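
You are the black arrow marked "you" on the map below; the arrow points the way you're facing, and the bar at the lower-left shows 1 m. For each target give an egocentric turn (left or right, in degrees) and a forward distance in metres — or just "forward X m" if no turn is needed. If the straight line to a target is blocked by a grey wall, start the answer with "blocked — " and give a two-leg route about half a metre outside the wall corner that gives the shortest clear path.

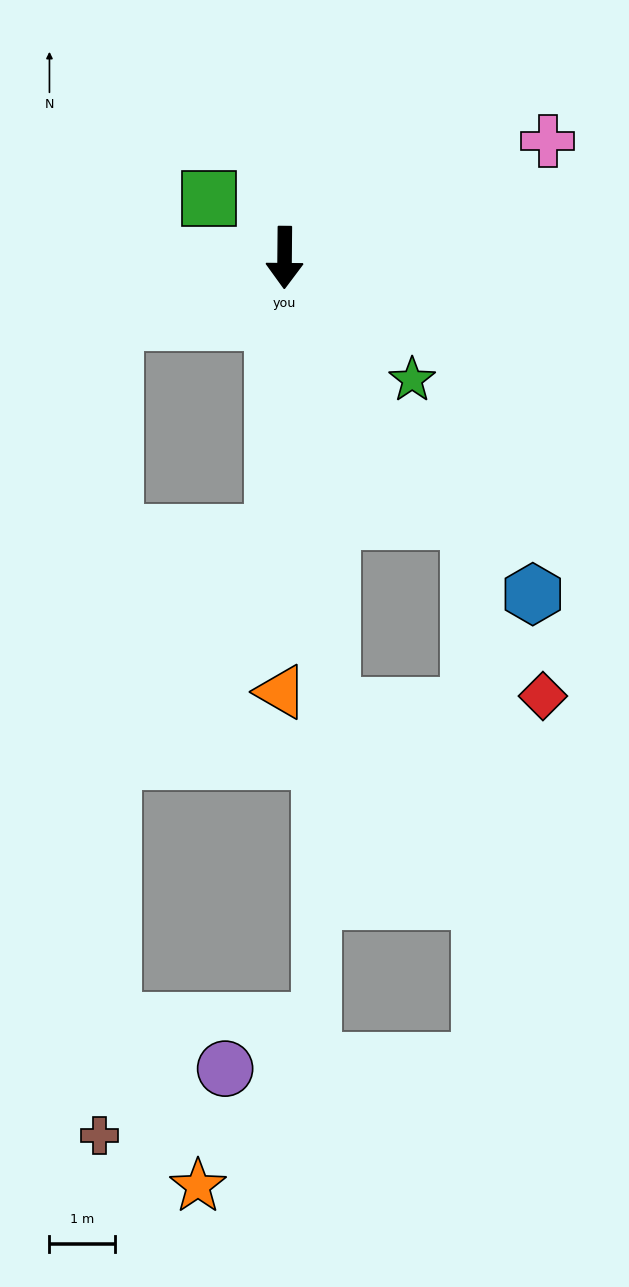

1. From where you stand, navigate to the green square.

turn right 127°, forward 1.5 m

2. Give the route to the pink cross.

turn left 114°, forward 4.4 m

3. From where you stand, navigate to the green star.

turn left 47°, forward 2.7 m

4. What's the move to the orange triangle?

forward 6.6 m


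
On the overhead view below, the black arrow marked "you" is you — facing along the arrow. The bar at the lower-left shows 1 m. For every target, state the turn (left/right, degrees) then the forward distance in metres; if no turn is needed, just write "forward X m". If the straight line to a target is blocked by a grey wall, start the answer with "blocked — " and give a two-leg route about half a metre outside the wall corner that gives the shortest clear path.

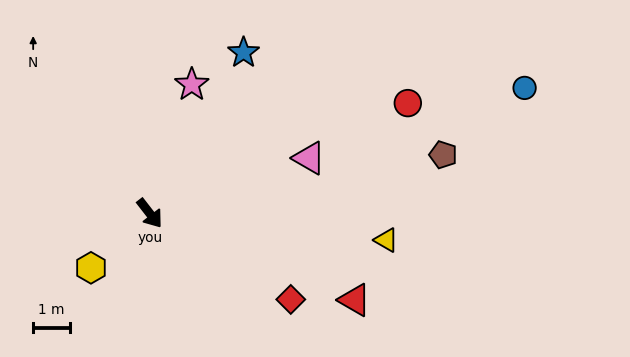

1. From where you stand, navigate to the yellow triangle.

turn left 46°, forward 6.4 m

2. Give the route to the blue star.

turn left 112°, forward 5.0 m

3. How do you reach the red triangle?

turn left 29°, forward 6.0 m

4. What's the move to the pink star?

turn left 124°, forward 3.7 m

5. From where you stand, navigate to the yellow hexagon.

turn right 85°, forward 2.2 m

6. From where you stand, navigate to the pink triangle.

turn left 71°, forward 4.5 m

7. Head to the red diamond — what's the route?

turn left 21°, forward 4.5 m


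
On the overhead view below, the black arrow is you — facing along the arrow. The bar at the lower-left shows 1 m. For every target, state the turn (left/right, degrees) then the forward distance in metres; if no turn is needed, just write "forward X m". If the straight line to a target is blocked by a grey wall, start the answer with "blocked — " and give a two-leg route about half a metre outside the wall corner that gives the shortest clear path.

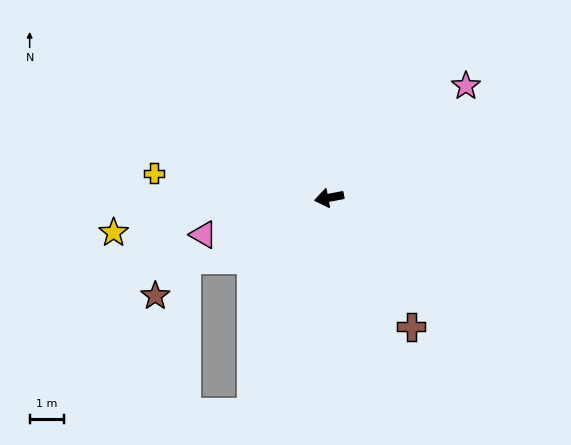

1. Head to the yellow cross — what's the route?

turn right 19°, forward 5.1 m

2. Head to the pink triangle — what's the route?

turn left 6°, forward 3.8 m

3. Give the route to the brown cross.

turn left 112°, forward 4.4 m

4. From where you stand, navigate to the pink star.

turn right 151°, forward 5.1 m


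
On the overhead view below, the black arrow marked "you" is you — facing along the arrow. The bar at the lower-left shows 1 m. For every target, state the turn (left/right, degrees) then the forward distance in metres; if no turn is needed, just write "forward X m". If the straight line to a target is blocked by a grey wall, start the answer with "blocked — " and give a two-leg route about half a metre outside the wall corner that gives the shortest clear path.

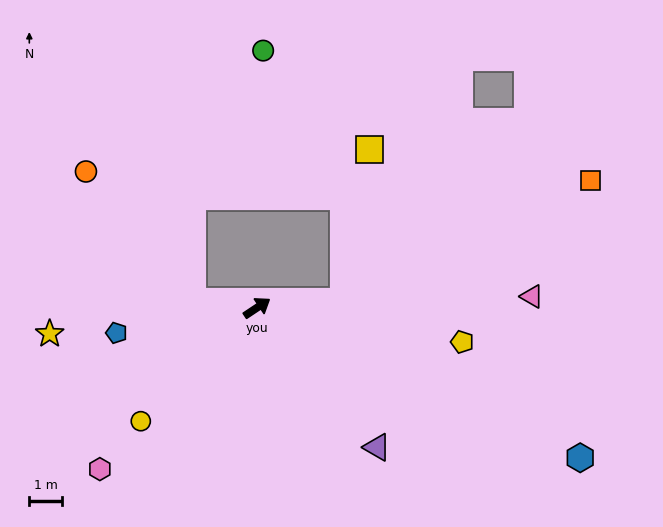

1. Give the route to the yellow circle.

turn right 169°, forward 5.0 m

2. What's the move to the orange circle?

blocked — turn left 141°, forward 2.0 m, then turn right 45°, forward 5.2 m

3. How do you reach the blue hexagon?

turn right 59°, forward 11.0 m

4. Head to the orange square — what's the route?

blocked — turn right 29°, forward 2.7 m, then turn left 21°, forward 8.5 m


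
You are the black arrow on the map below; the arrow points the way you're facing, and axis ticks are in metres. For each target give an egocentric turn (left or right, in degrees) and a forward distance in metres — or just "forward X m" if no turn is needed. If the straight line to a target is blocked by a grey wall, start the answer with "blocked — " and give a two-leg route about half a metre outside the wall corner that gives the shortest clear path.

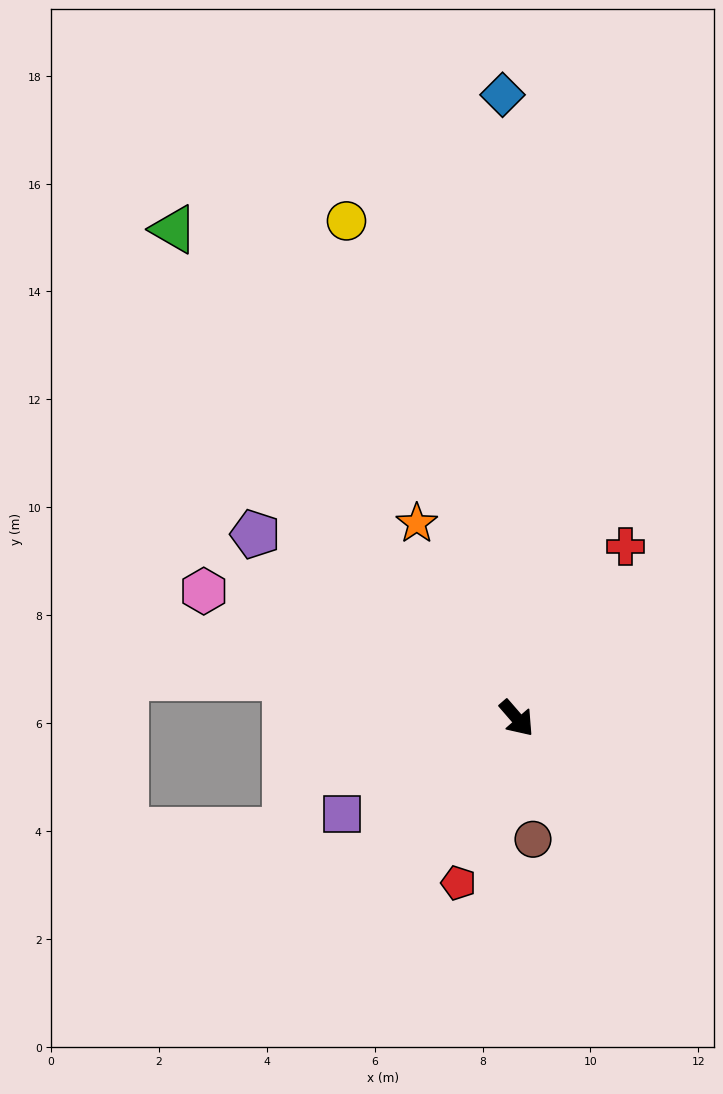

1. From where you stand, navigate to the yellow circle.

turn left 158°, forward 9.7 m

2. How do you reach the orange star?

turn left 166°, forward 4.1 m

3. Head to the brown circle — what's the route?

turn right 33°, forward 2.3 m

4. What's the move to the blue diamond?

turn left 140°, forward 11.6 m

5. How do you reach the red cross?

turn left 107°, forward 3.8 m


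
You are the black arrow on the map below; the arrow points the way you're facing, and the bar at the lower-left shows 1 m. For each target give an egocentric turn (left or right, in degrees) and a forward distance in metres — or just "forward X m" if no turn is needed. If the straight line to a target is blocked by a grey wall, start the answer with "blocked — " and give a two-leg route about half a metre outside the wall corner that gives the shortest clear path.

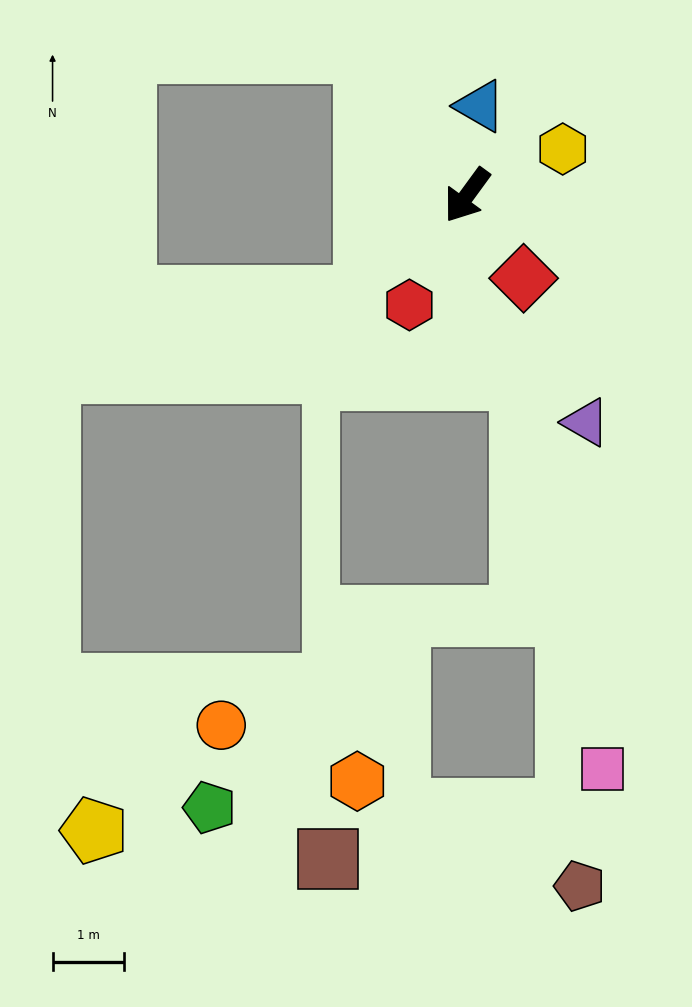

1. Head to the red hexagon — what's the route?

turn left 8°, forward 1.7 m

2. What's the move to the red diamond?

turn left 70°, forward 1.4 m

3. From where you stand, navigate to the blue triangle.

turn right 152°, forward 1.3 m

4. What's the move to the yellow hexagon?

turn left 152°, forward 1.5 m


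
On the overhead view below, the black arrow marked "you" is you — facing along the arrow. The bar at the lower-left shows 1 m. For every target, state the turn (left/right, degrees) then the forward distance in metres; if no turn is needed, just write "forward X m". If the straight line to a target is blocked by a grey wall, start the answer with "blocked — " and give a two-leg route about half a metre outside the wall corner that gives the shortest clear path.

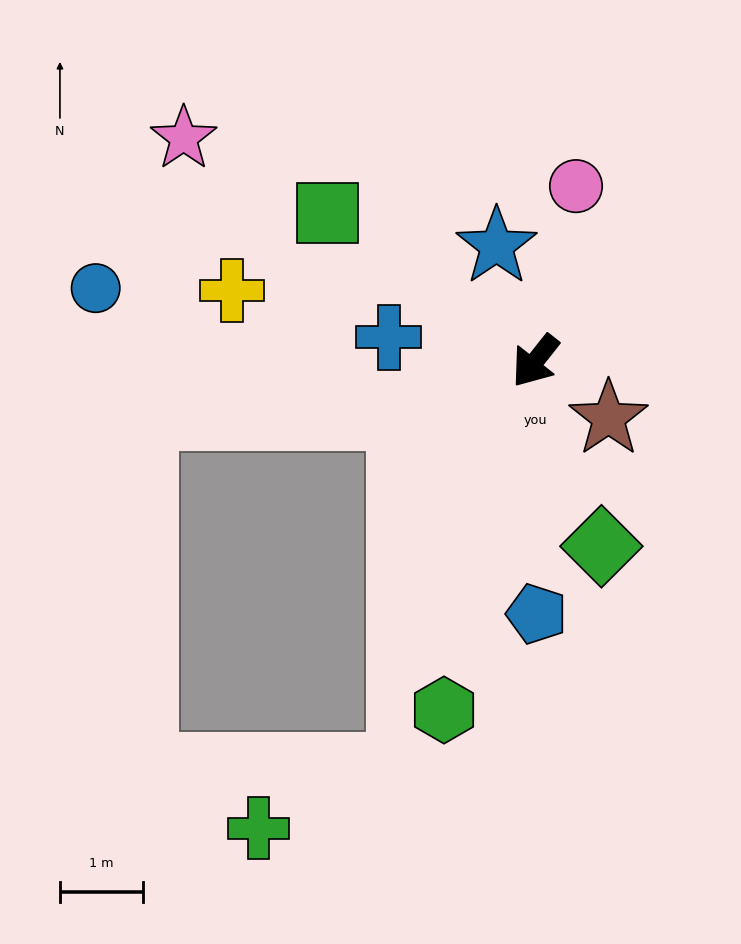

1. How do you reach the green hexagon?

turn left 24°, forward 4.3 m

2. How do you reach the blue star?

turn right 123°, forward 1.5 m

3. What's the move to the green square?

turn right 87°, forward 3.1 m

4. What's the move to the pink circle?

turn right 155°, forward 2.2 m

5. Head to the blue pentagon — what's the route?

turn left 39°, forward 3.0 m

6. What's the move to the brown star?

turn left 91°, forward 1.1 m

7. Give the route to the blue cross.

turn right 61°, forward 1.8 m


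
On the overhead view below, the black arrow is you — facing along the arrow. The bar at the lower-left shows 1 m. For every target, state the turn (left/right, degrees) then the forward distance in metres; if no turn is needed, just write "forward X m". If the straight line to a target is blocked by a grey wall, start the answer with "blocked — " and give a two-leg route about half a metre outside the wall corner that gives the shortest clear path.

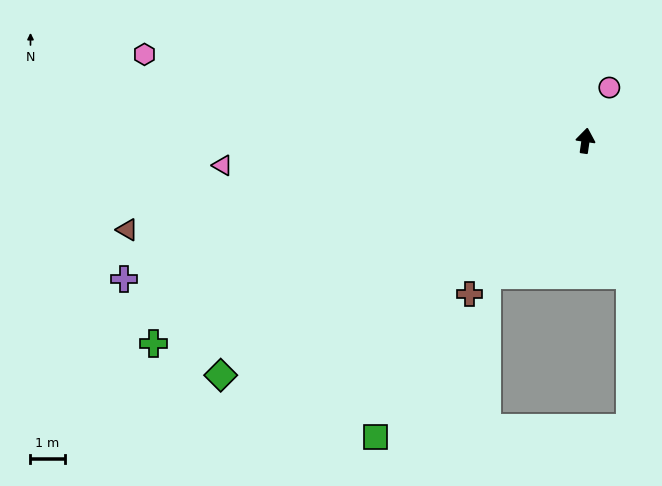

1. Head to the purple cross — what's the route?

turn left 115°, forward 14.2 m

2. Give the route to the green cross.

turn left 123°, forward 14.0 m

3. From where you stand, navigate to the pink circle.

turn right 16°, forward 1.7 m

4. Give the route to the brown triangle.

turn left 109°, forward 13.7 m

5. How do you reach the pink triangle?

turn left 102°, forward 10.7 m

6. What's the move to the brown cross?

turn left 151°, forward 5.7 m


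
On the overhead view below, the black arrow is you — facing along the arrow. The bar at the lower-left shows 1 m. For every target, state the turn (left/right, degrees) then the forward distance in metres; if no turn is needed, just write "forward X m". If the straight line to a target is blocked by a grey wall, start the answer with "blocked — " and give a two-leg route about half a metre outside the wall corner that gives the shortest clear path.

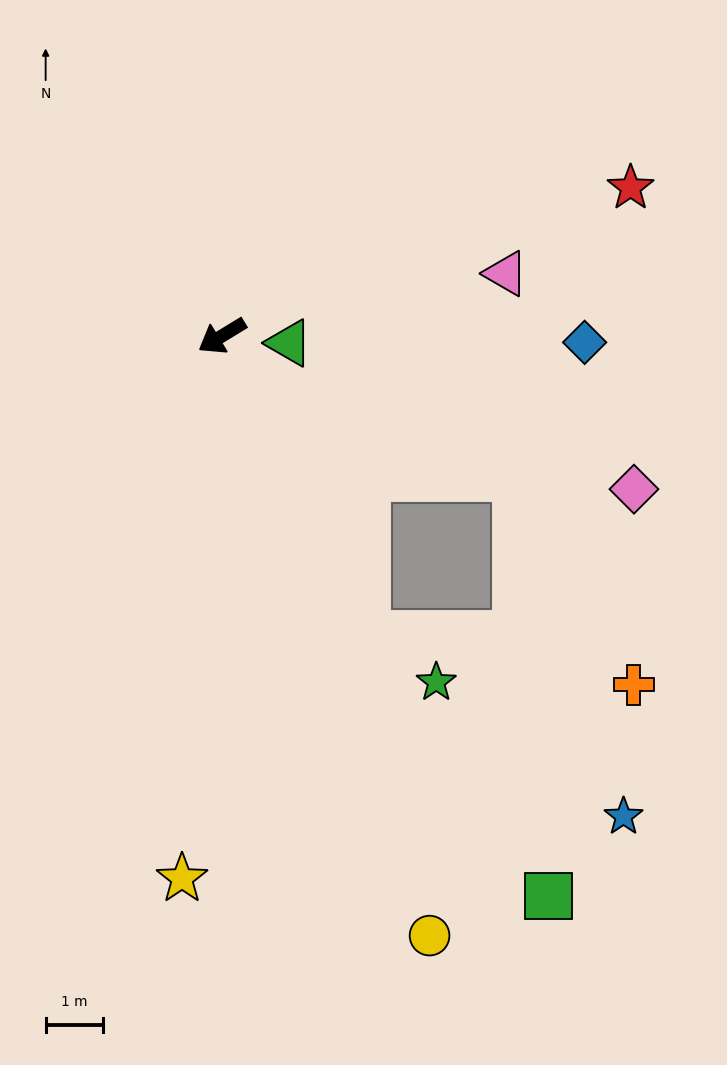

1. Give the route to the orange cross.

blocked — turn left 84°, forward 5.8 m, then turn left 54°, forward 4.7 m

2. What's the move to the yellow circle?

turn left 78°, forward 11.0 m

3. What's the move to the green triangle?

turn left 143°, forward 1.2 m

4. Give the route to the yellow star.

turn left 54°, forward 9.4 m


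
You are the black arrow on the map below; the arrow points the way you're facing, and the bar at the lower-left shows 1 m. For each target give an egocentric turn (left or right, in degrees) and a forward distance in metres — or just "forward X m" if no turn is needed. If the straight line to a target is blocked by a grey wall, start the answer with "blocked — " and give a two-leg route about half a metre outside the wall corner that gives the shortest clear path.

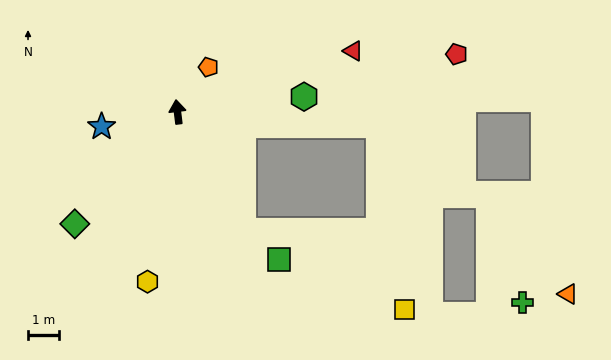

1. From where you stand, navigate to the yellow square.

blocked — turn right 101°, forward 6.6 m, then turn right 78°, forward 6.0 m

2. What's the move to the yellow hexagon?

turn left 163°, forward 5.6 m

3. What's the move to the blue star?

turn left 94°, forward 2.5 m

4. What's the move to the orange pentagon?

turn right 42°, forward 1.8 m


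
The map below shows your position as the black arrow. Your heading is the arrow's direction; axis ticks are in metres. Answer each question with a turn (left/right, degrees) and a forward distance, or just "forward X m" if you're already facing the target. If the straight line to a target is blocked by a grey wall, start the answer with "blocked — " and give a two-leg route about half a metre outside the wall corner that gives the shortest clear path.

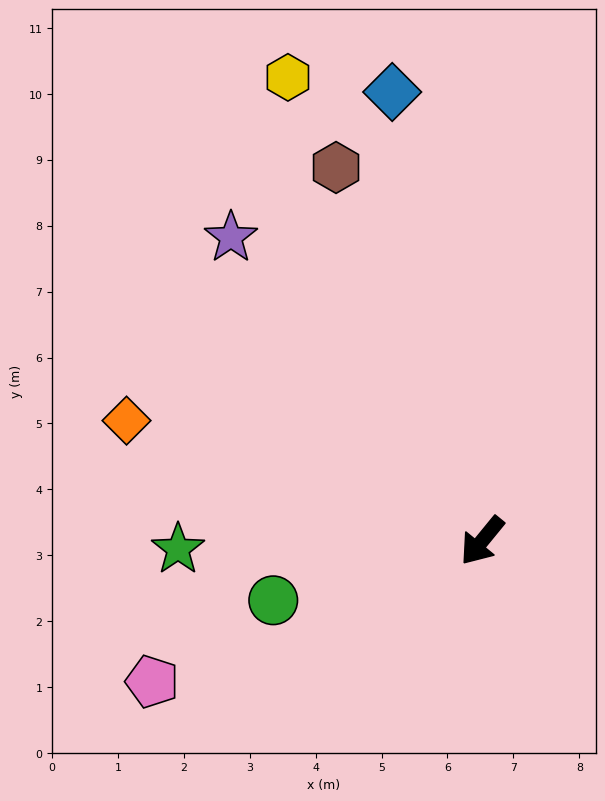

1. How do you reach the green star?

turn right 49°, forward 4.6 m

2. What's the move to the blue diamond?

turn right 129°, forward 6.9 m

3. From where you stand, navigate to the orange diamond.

turn right 69°, forward 5.7 m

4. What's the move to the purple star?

turn right 101°, forward 6.0 m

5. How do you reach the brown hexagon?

turn right 119°, forward 6.1 m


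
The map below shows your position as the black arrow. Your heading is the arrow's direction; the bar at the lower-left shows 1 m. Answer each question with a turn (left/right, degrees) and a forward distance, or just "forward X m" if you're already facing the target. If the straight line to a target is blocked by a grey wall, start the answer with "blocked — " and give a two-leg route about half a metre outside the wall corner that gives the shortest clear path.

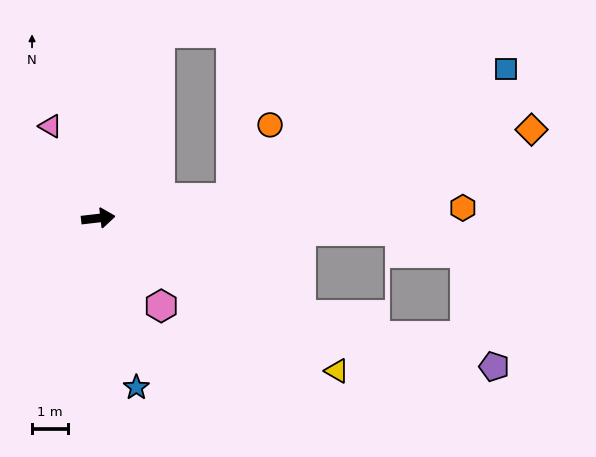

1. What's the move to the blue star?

turn right 84°, forward 4.9 m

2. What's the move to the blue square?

blocked — turn left 2°, forward 3.8 m, then turn left 17°, forward 8.5 m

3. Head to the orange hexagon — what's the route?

turn right 5°, forward 10.2 m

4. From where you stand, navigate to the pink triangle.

turn left 111°, forward 2.9 m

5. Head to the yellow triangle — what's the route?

turn right 39°, forward 7.9 m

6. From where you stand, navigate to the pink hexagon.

turn right 61°, forward 3.0 m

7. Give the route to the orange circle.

blocked — turn left 2°, forward 3.8 m, then turn left 53°, forward 2.3 m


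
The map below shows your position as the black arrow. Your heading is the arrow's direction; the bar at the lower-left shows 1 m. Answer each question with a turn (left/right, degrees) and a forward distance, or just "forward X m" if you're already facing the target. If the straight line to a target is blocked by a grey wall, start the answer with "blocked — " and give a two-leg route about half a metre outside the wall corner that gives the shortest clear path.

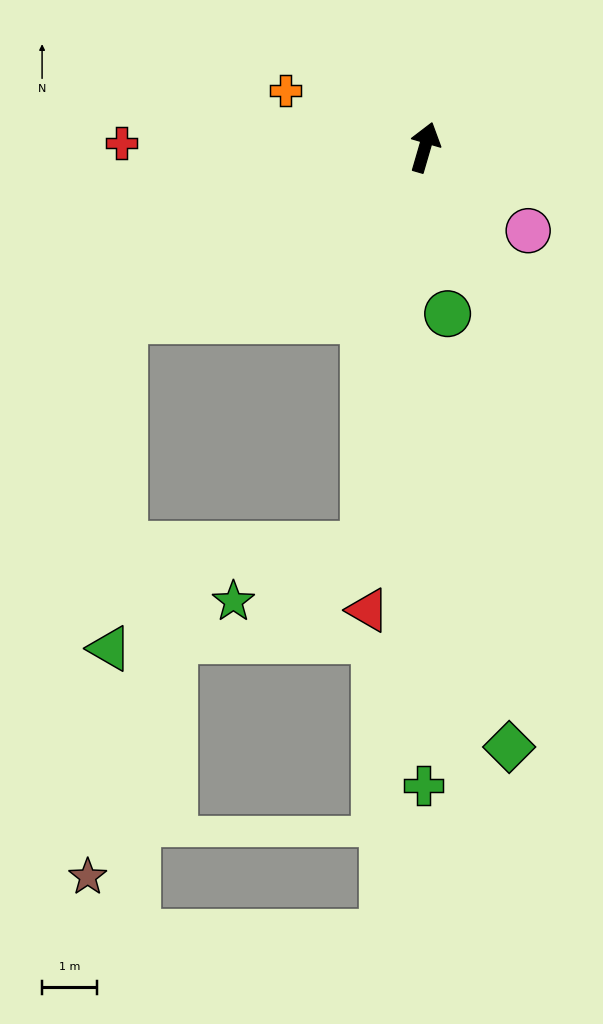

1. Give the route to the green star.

blocked — turn right 173°, forward 7.3 m, then turn right 57°, forward 2.6 m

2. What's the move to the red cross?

turn left 105°, forward 5.5 m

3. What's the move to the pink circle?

turn right 113°, forward 2.4 m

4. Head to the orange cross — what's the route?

turn left 84°, forward 2.7 m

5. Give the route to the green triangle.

blocked — turn left 136°, forward 6.3 m, then turn left 58°, forward 5.9 m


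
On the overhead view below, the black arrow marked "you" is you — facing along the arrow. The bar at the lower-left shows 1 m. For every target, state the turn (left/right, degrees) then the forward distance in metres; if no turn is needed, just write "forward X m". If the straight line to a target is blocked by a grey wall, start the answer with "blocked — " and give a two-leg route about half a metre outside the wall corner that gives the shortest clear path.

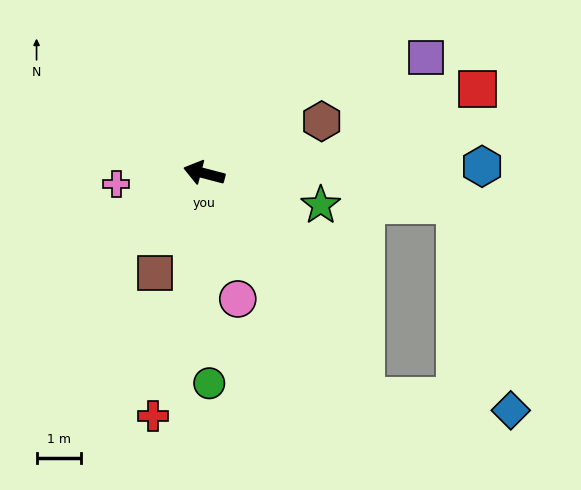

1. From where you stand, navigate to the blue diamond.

blocked — turn left 141°, forward 6.2 m, then turn left 48°, forward 3.3 m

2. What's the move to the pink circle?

turn left 120°, forward 2.9 m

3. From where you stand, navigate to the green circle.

turn left 106°, forward 4.8 m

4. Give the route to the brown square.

turn left 78°, forward 2.5 m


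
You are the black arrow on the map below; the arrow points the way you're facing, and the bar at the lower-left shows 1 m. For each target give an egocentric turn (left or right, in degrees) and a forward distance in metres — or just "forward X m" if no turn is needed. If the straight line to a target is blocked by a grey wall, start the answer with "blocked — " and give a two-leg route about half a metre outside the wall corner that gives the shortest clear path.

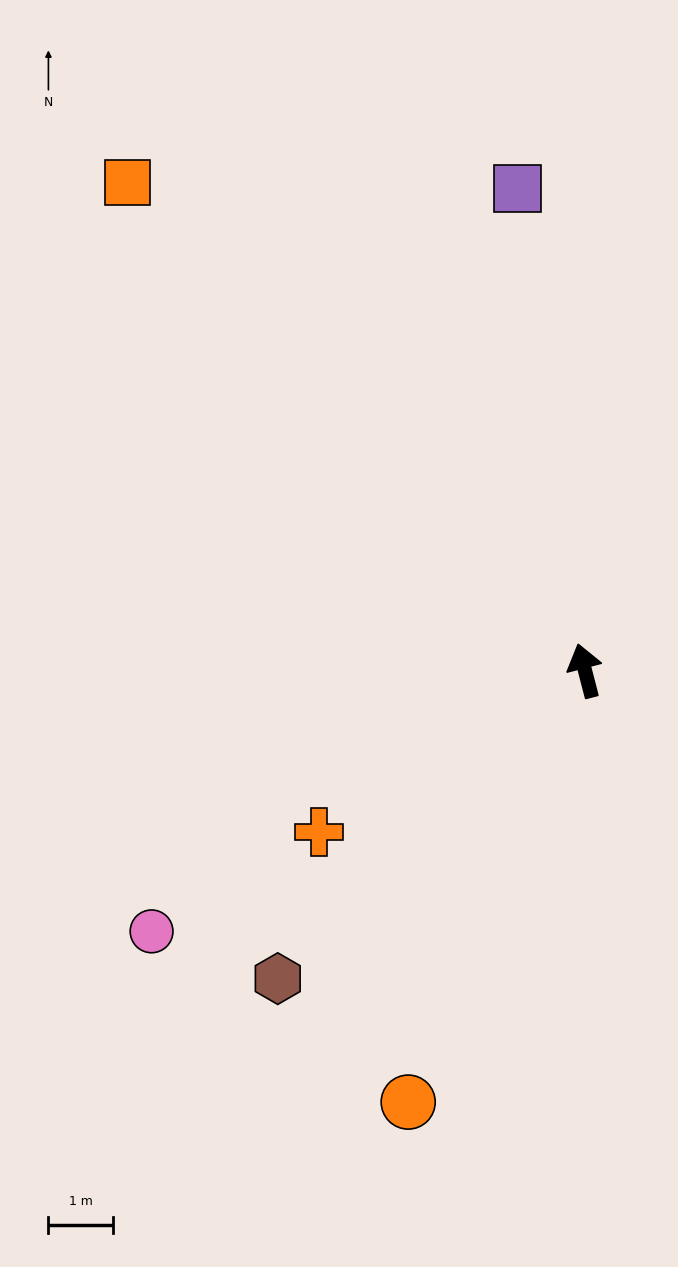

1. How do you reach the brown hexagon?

turn left 121°, forward 6.8 m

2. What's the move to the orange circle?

turn left 143°, forward 7.3 m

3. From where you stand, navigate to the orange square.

turn left 29°, forward 10.4 m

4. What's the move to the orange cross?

turn left 107°, forward 4.9 m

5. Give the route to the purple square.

turn right 7°, forward 7.6 m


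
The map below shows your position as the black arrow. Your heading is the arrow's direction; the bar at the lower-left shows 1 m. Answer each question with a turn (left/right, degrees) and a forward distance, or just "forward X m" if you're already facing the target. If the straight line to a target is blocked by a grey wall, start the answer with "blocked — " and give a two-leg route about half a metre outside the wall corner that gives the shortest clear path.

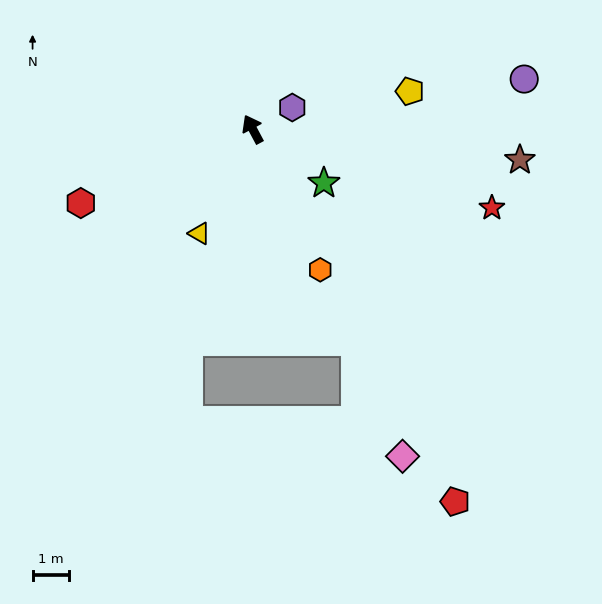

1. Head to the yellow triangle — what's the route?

turn left 125°, forward 3.2 m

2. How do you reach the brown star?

turn right 125°, forward 7.3 m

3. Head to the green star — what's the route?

turn right 155°, forward 2.4 m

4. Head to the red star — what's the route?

turn right 136°, forward 6.9 m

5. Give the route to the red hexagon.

turn left 85°, forward 5.1 m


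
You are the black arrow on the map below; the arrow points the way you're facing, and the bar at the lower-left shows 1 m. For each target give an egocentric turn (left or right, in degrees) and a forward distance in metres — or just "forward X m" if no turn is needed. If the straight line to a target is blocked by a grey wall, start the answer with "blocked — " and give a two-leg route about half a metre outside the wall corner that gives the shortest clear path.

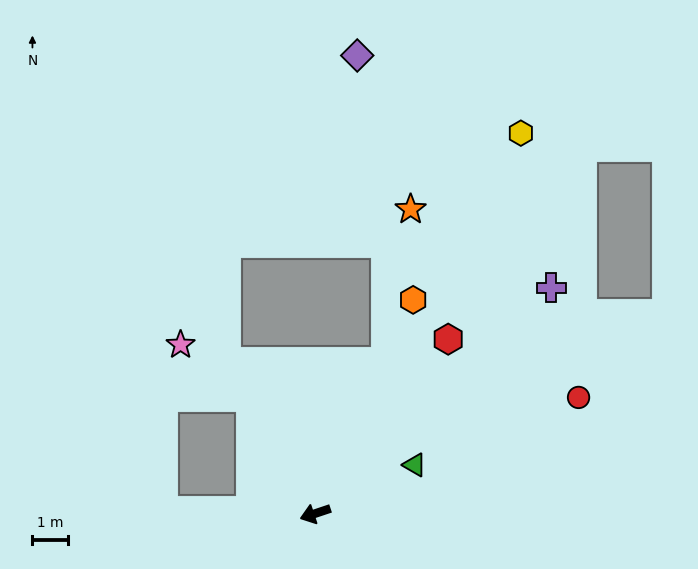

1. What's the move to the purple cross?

turn right 155°, forward 9.1 m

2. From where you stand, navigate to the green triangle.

turn right 172°, forward 3.1 m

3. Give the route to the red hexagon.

turn right 146°, forward 6.1 m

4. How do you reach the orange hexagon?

turn right 133°, forward 6.6 m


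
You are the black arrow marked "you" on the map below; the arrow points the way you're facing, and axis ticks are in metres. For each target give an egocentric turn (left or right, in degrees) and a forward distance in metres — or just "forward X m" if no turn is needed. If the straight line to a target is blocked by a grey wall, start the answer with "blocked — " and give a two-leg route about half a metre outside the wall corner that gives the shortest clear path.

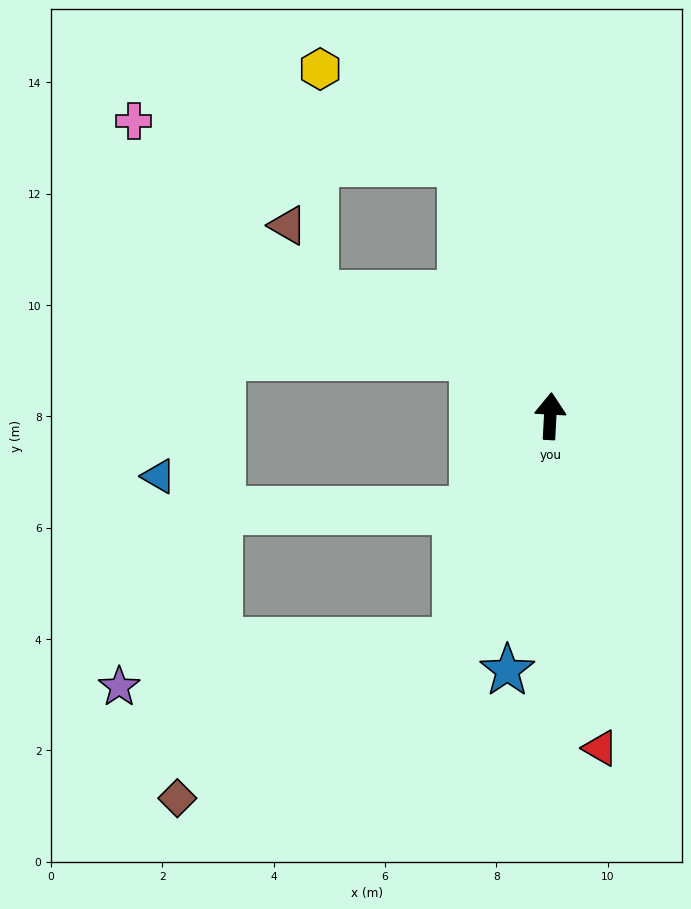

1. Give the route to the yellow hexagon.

blocked — turn left 22°, forward 4.8 m, then turn left 37°, forward 3.0 m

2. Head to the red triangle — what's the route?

turn right 168°, forward 6.0 m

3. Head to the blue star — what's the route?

turn left 174°, forward 4.6 m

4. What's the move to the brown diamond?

blocked — turn left 160°, forward 4.4 m, then turn right 37°, forward 5.8 m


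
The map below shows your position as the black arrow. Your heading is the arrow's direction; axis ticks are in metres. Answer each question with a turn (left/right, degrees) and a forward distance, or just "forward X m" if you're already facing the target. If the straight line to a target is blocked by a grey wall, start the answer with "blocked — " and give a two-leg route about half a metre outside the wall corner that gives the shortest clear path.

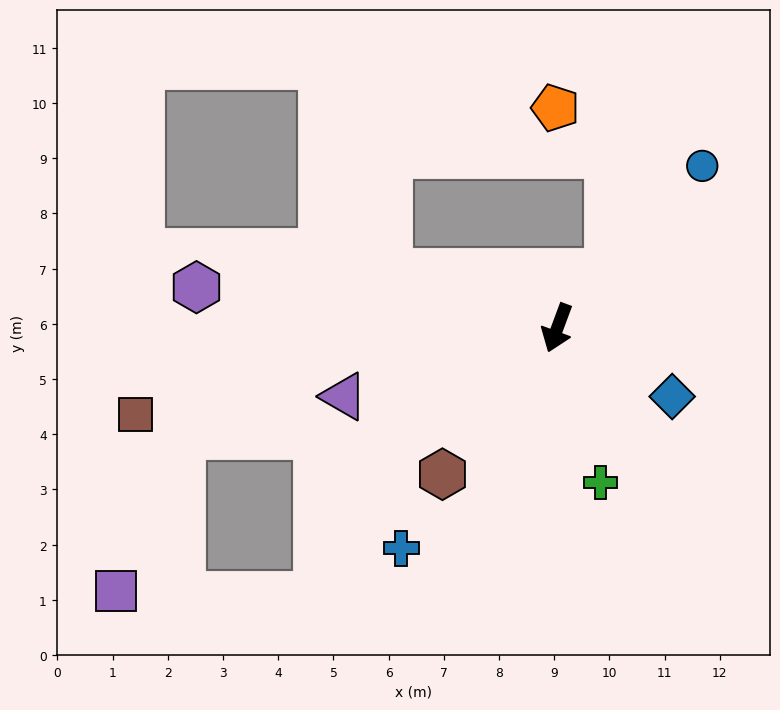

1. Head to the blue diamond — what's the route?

turn left 80°, forward 2.4 m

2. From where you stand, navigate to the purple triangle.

turn right 52°, forward 4.1 m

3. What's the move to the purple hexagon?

turn right 76°, forward 6.6 m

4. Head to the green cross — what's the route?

turn left 36°, forward 2.9 m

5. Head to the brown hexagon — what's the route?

turn right 18°, forward 3.4 m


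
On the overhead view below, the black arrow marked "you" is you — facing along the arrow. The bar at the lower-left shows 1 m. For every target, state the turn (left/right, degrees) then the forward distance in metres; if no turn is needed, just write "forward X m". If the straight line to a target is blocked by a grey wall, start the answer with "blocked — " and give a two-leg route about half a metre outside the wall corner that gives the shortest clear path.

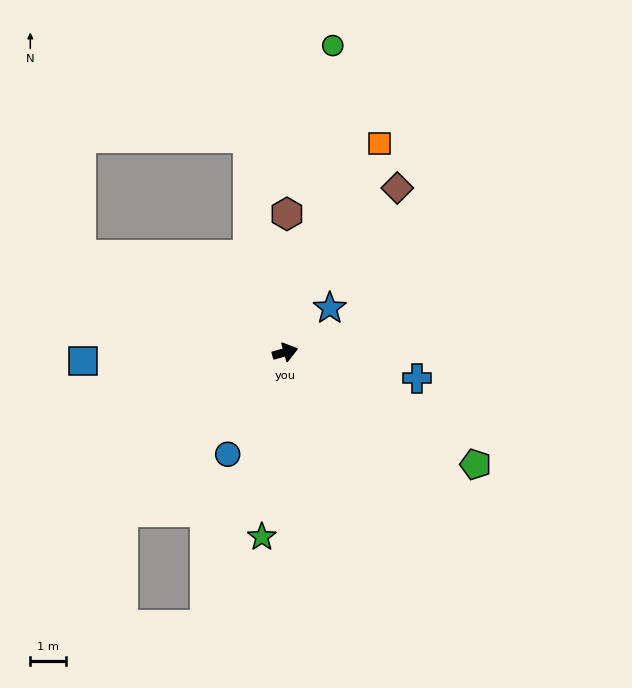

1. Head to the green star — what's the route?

turn right 113°, forward 5.3 m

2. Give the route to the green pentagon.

turn right 46°, forward 6.3 m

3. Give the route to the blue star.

turn left 29°, forward 1.8 m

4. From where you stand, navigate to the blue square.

turn left 167°, forward 5.7 m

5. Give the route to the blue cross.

turn right 27°, forward 3.8 m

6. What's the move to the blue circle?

turn right 135°, forward 3.3 m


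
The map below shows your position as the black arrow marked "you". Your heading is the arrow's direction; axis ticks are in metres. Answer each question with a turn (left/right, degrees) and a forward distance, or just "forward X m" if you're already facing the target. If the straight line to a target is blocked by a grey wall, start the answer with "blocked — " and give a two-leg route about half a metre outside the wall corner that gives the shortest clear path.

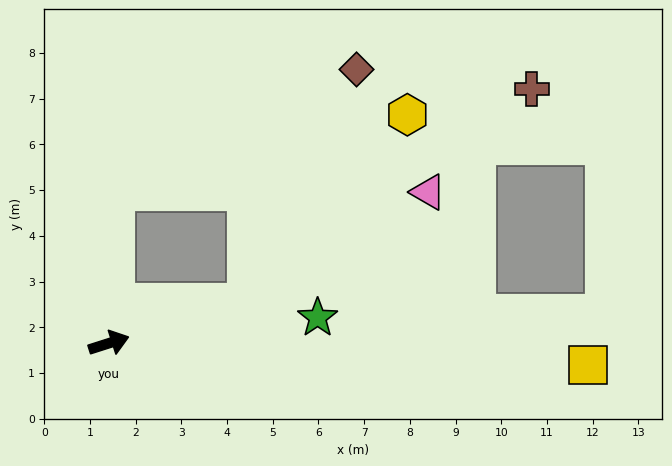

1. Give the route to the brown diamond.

blocked — forward 3.1 m, then turn left 47°, forward 5.6 m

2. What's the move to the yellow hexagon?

blocked — forward 3.1 m, then turn left 32°, forward 5.4 m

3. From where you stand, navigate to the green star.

turn right 11°, forward 4.6 m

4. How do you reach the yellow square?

turn right 20°, forward 10.5 m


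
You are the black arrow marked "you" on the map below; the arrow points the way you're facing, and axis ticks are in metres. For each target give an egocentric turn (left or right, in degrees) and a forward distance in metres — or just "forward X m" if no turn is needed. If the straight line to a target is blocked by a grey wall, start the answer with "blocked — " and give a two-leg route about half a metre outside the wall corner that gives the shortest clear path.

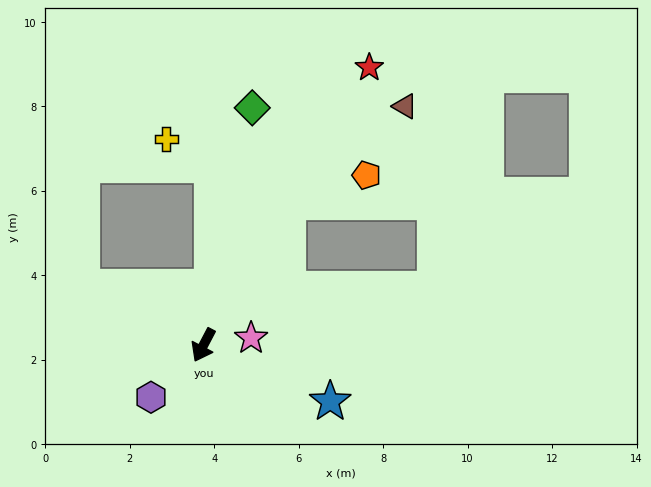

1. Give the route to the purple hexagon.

turn right 18°, forward 1.7 m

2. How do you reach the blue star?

turn left 94°, forward 3.3 m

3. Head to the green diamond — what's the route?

turn right 164°, forward 5.7 m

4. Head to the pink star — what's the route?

turn left 126°, forward 1.1 m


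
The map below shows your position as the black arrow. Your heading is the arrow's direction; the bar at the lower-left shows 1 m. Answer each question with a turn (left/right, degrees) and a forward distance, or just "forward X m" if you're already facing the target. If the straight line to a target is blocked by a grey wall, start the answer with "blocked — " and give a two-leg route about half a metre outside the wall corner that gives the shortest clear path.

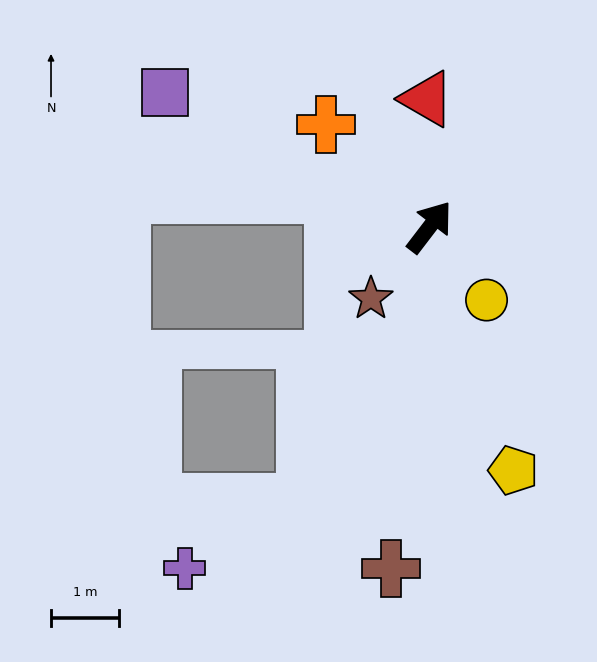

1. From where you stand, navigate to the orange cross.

turn left 83°, forward 2.1 m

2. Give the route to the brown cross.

turn right 149°, forward 5.1 m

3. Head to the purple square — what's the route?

turn left 100°, forward 4.4 m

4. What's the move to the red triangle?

turn left 39°, forward 1.9 m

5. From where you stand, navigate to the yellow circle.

turn right 105°, forward 1.4 m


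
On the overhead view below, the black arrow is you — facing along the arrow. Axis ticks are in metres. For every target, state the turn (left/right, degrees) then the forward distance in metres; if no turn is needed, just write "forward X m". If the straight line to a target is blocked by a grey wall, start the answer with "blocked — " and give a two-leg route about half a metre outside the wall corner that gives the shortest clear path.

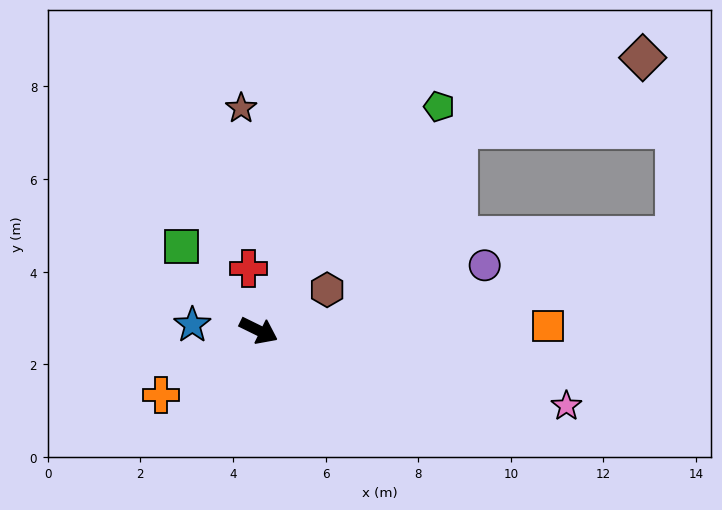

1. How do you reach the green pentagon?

turn left 77°, forward 6.2 m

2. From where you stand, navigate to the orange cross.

turn right 120°, forward 2.5 m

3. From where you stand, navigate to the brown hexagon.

turn left 57°, forward 1.7 m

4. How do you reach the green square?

turn left 159°, forward 2.5 m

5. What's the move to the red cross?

turn left 126°, forward 1.4 m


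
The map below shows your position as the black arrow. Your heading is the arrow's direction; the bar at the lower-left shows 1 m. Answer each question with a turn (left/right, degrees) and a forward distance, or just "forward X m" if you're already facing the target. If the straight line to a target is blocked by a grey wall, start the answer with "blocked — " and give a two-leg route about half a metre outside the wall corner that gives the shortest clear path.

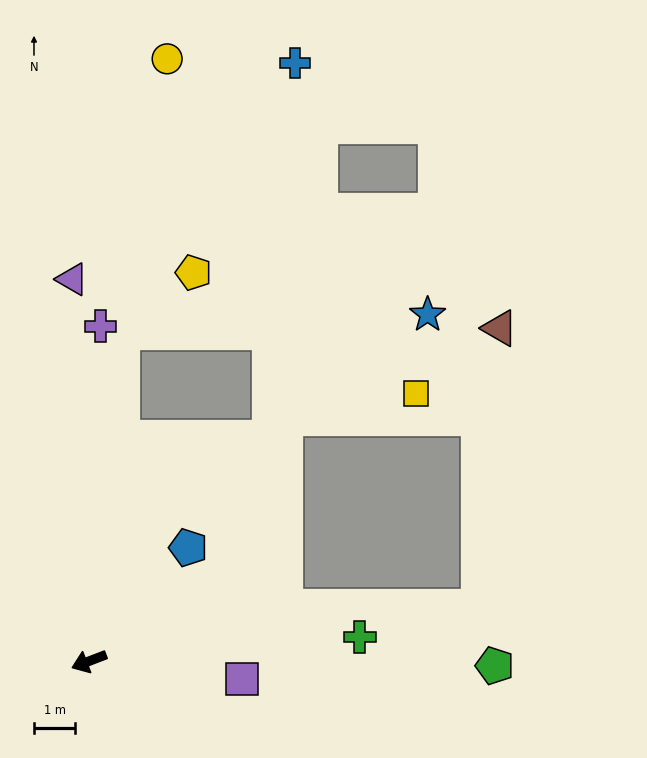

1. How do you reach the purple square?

turn left 152°, forward 3.7 m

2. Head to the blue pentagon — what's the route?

turn right 152°, forward 3.7 m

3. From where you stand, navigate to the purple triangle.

turn right 109°, forward 9.3 m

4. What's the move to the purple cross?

turn right 113°, forward 8.1 m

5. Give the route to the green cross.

turn left 164°, forward 6.6 m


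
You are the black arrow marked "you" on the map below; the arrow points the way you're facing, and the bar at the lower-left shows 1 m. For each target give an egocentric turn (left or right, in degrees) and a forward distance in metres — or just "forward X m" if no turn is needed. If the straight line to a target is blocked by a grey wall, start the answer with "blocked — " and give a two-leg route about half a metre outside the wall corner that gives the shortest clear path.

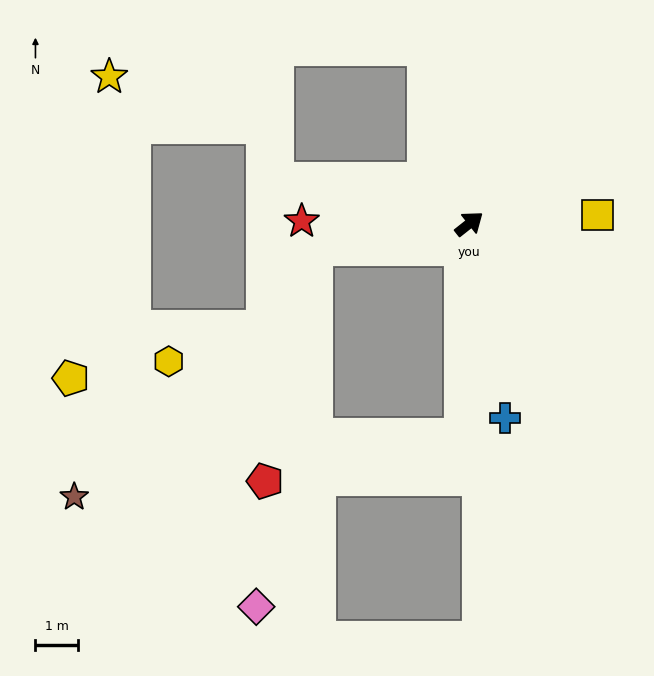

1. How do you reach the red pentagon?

blocked — turn left 150°, forward 3.7 m, then turn left 70°, forward 5.6 m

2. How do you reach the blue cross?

turn right 118°, forward 4.6 m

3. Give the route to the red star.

turn left 141°, forward 3.9 m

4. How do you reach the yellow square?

turn right 34°, forward 3.0 m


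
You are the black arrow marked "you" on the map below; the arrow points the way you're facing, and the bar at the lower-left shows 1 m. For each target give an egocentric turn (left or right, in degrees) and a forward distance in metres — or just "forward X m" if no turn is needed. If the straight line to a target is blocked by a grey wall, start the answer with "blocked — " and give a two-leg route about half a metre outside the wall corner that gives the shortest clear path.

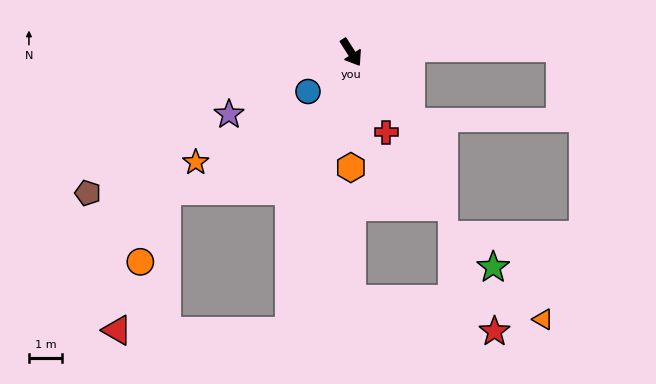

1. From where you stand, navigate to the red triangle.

blocked — turn right 45°, forward 8.6 m, then turn right 78°, forward 5.2 m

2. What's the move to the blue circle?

turn right 80°, forward 1.8 m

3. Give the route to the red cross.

turn right 9°, forward 2.6 m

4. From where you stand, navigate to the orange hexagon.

turn right 33°, forward 3.5 m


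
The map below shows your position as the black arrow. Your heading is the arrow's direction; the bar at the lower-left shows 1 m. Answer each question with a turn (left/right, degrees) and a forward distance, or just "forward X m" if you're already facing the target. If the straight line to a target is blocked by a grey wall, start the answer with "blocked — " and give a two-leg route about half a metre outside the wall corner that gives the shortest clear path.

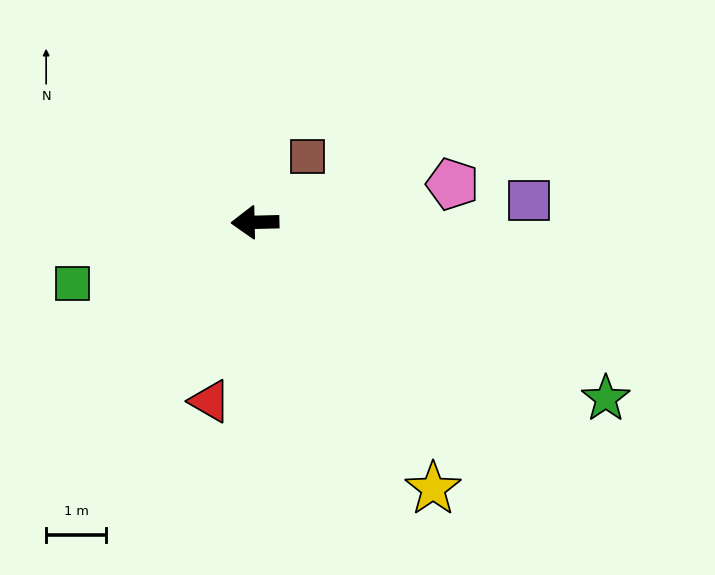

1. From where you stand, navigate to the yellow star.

turn left 122°, forward 5.4 m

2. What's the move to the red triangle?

turn left 75°, forward 3.1 m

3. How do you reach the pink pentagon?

turn right 170°, forward 3.4 m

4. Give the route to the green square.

turn left 17°, forward 3.2 m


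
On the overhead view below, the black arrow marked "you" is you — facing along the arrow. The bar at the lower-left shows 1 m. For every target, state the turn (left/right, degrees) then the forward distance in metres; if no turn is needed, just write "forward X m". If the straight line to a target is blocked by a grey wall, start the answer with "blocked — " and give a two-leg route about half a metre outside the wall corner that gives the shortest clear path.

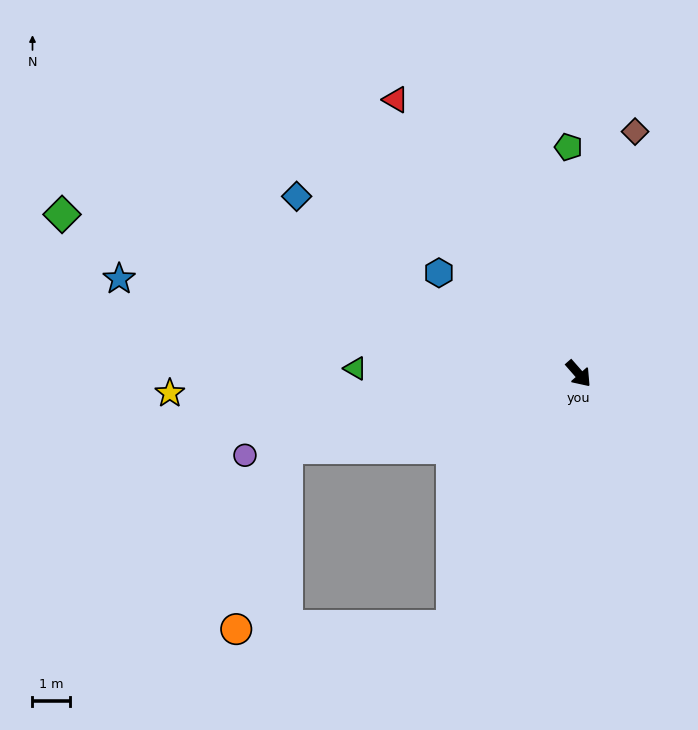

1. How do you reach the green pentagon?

turn left 141°, forward 6.1 m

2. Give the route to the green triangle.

turn right 133°, forward 6.0 m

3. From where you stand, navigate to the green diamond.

turn right 148°, forward 14.6 m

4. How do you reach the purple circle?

turn right 118°, forward 9.2 m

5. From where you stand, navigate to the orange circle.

blocked — turn right 117°, forward 8.1 m, then turn left 60°, forward 5.1 m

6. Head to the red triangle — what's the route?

turn left 172°, forward 8.9 m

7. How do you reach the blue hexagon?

turn right 167°, forward 4.6 m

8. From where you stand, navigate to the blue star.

turn right 143°, forward 12.6 m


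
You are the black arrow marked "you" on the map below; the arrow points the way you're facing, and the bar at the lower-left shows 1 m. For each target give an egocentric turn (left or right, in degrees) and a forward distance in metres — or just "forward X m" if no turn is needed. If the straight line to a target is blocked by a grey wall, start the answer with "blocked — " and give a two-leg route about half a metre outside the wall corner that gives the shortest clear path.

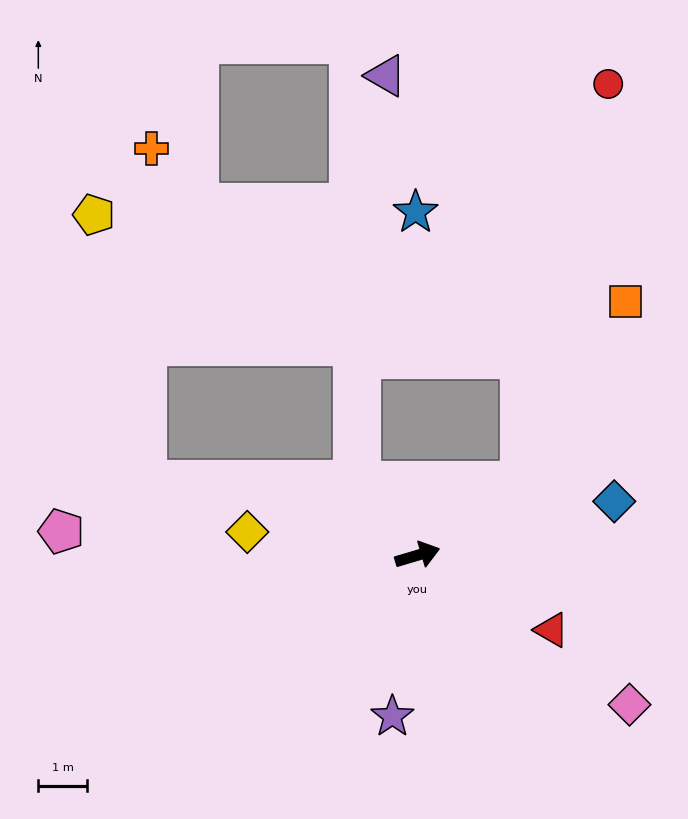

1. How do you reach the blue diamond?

forward 4.2 m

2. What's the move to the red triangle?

turn right 46°, forward 3.2 m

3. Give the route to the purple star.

turn right 115°, forward 3.4 m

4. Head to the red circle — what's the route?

blocked — turn left 19°, forward 2.6 m, then turn left 42°, forward 8.4 m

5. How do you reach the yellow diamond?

turn left 156°, forward 3.5 m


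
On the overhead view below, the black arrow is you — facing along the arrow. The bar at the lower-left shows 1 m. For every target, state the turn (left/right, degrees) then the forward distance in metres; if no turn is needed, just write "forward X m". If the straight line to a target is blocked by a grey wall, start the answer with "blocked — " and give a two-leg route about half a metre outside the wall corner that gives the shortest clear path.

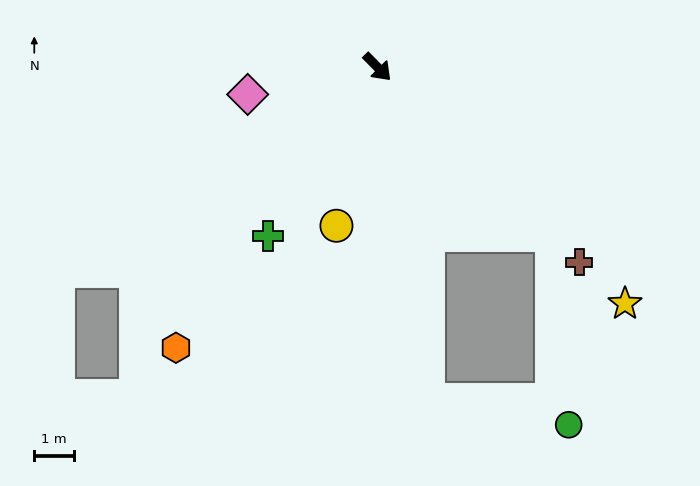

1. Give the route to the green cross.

turn right 77°, forward 5.1 m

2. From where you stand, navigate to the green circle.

blocked — forward 6.2 m, then turn right 39°, forward 4.8 m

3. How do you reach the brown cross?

forward 7.1 m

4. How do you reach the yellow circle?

turn right 59°, forward 4.2 m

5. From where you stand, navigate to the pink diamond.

turn right 123°, forward 3.4 m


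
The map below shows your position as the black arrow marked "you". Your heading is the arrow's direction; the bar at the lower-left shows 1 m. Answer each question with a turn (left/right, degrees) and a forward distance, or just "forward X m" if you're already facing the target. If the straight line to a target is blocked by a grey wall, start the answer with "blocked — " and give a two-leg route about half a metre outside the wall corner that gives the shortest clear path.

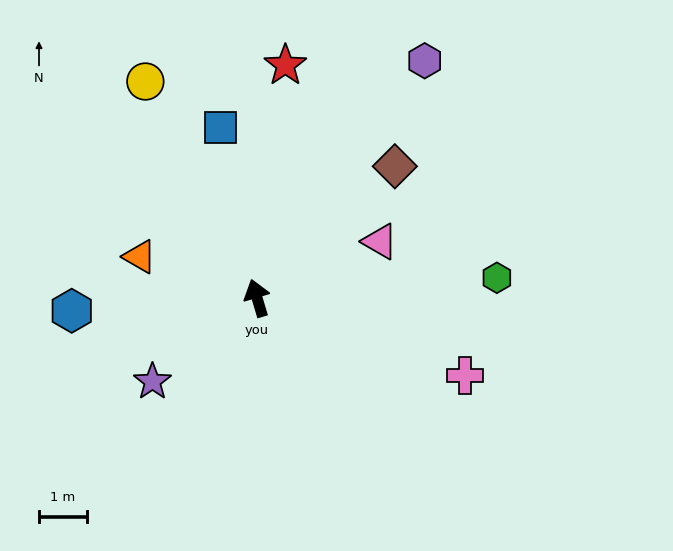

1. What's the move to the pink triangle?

turn right 82°, forward 2.8 m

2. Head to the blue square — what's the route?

turn right 5°, forward 3.6 m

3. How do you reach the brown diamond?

turn right 63°, forward 4.0 m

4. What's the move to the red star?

turn right 24°, forward 4.9 m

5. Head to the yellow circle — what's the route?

turn left 11°, forward 5.1 m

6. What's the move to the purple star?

turn left 112°, forward 2.8 m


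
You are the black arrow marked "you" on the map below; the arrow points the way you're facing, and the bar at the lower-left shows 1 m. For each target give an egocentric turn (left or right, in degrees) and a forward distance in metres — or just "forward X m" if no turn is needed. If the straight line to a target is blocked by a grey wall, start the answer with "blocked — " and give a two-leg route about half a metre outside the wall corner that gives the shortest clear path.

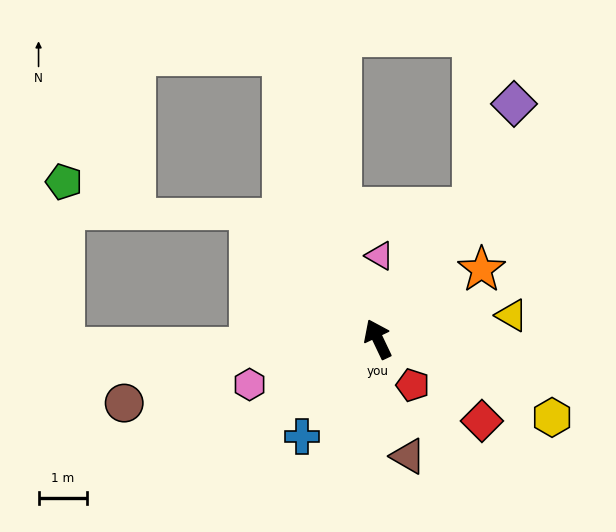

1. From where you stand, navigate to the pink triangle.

turn right 27°, forward 1.7 m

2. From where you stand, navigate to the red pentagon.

turn right 168°, forward 1.2 m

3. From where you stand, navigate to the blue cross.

turn left 117°, forward 2.6 m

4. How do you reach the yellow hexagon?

turn right 140°, forward 4.0 m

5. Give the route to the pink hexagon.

turn left 84°, forward 2.8 m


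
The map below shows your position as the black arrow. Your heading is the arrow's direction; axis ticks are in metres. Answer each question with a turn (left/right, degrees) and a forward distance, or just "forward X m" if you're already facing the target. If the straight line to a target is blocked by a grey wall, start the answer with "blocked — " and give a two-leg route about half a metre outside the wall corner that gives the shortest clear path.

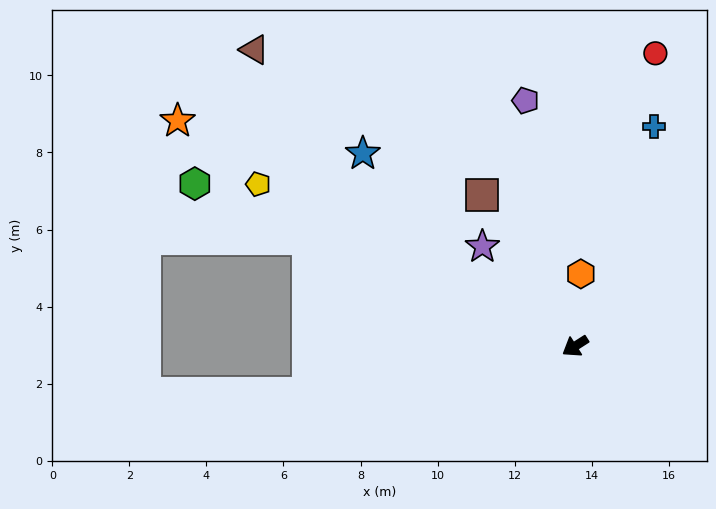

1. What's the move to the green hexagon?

turn right 56°, forward 10.7 m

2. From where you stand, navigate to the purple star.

turn right 80°, forward 3.5 m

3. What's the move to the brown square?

turn right 91°, forward 4.6 m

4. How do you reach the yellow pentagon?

turn right 60°, forward 9.2 m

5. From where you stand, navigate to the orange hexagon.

turn right 127°, forward 1.9 m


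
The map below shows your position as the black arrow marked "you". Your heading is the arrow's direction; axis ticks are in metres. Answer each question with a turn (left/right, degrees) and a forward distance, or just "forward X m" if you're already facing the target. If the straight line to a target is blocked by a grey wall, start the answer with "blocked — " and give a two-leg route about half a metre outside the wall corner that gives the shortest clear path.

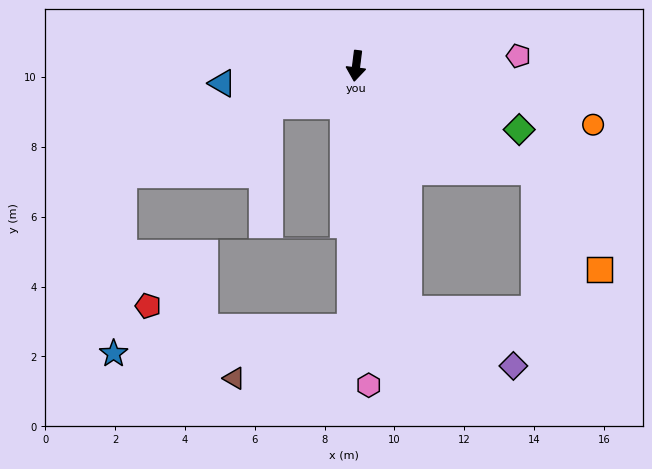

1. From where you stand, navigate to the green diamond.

turn left 76°, forward 5.0 m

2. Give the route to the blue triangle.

turn right 75°, forward 3.9 m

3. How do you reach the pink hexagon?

turn left 9°, forward 9.2 m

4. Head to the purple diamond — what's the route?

blocked — turn left 19°, forward 7.2 m, then turn left 51°, forward 3.4 m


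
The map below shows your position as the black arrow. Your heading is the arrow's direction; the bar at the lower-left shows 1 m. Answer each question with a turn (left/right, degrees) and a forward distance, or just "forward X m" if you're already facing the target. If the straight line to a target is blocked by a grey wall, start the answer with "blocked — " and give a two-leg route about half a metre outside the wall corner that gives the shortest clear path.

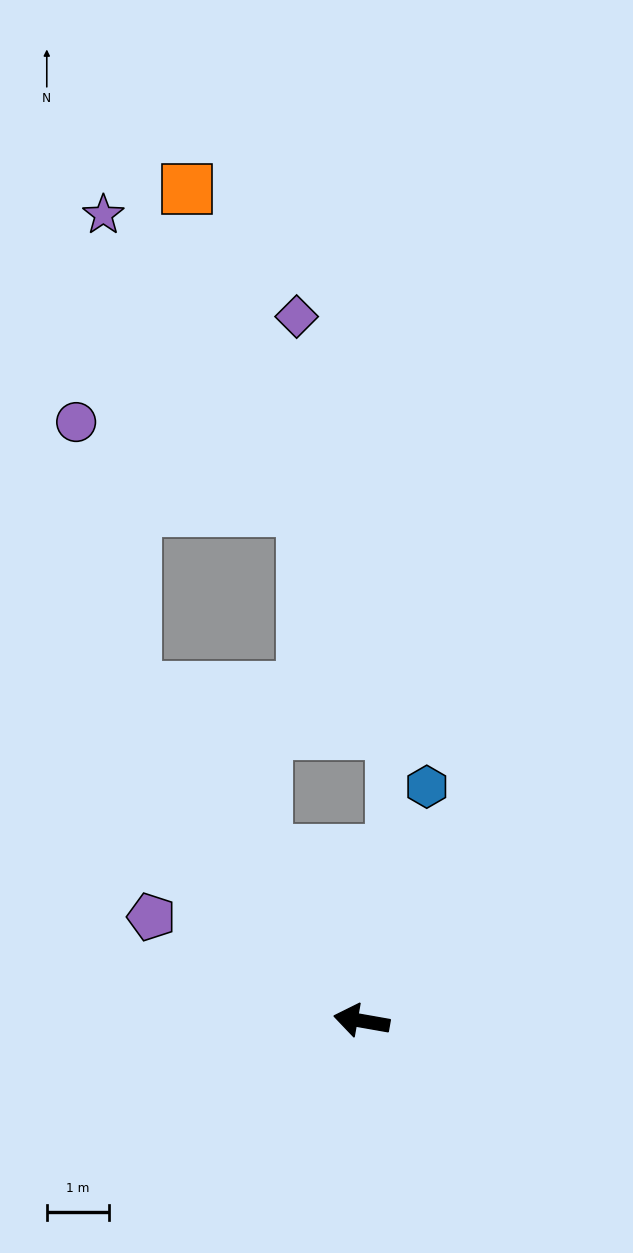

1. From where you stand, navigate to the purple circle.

blocked — turn right 46°, forward 6.5 m, then turn right 21°, forward 4.4 m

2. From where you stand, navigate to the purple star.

blocked — turn right 46°, forward 6.5 m, then turn right 30°, forward 7.7 m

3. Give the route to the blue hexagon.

turn right 96°, forward 3.9 m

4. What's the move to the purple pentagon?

turn right 16°, forward 3.8 m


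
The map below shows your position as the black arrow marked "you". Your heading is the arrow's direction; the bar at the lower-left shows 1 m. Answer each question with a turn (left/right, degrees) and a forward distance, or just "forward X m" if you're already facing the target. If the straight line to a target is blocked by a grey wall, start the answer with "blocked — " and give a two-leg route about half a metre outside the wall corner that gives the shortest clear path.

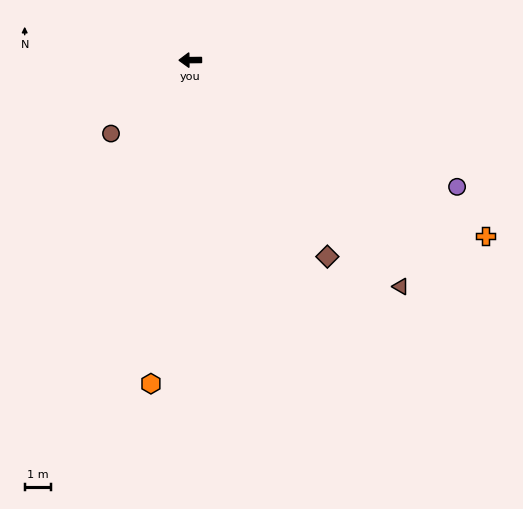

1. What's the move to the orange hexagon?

turn left 82°, forward 12.4 m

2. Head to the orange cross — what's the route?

turn left 149°, forward 13.1 m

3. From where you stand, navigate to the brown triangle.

turn left 132°, forward 11.8 m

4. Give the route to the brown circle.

turn left 42°, forward 4.1 m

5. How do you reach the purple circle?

turn left 154°, forward 11.3 m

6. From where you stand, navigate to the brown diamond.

turn left 124°, forward 9.1 m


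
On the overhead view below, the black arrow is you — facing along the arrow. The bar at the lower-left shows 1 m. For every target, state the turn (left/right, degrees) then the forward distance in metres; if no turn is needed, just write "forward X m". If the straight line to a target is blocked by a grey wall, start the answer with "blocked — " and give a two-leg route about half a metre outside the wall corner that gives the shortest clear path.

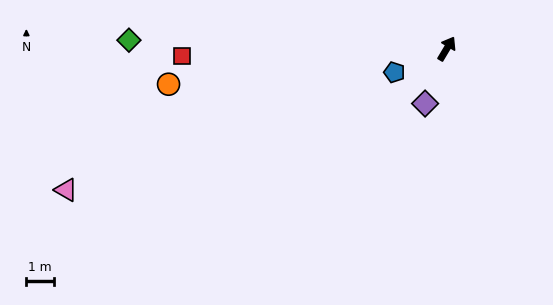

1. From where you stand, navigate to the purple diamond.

turn right 171°, forward 2.1 m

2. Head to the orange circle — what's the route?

turn left 128°, forward 10.2 m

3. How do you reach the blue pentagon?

turn left 145°, forward 2.1 m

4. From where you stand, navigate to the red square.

turn left 122°, forward 9.6 m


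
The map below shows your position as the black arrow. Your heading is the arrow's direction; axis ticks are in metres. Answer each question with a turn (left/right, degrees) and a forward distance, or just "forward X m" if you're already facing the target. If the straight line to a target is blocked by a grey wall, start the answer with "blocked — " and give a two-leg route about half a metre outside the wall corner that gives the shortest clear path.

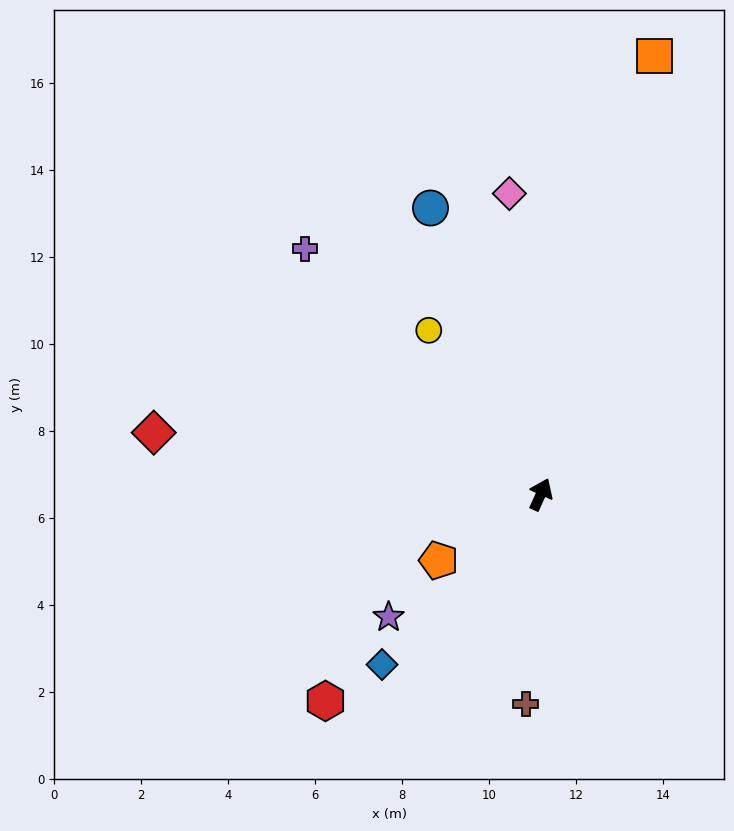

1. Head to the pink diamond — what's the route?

turn left 30°, forward 7.0 m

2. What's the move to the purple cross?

turn left 68°, forward 7.8 m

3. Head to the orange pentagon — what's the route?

turn left 147°, forward 2.8 m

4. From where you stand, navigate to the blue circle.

turn left 45°, forward 7.1 m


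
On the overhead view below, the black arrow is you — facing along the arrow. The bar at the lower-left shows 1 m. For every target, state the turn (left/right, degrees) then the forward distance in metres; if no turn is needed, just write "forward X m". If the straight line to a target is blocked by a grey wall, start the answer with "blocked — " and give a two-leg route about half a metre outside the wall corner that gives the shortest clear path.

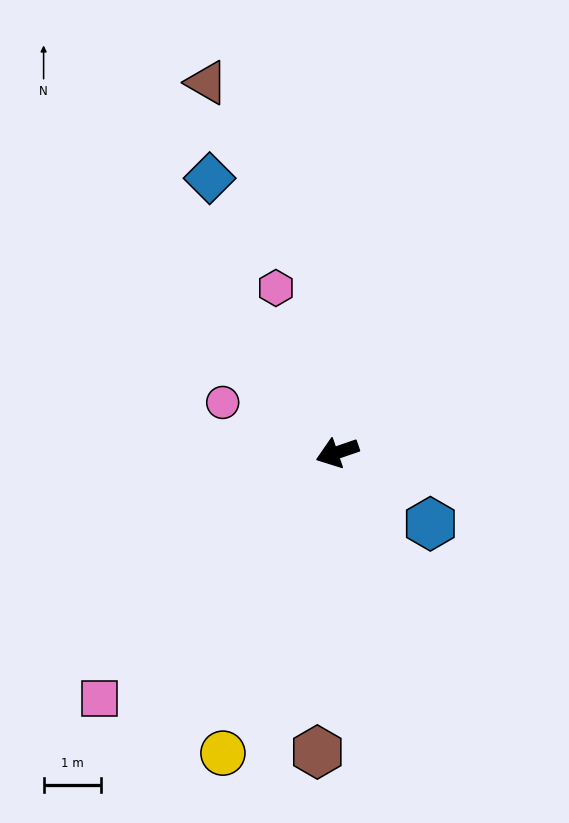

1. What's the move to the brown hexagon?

turn left 67°, forward 5.3 m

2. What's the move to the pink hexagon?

turn right 89°, forward 3.1 m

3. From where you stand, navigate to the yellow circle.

turn left 50°, forward 5.6 m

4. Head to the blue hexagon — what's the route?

turn left 124°, forward 2.1 m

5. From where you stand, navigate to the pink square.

turn left 27°, forward 6.0 m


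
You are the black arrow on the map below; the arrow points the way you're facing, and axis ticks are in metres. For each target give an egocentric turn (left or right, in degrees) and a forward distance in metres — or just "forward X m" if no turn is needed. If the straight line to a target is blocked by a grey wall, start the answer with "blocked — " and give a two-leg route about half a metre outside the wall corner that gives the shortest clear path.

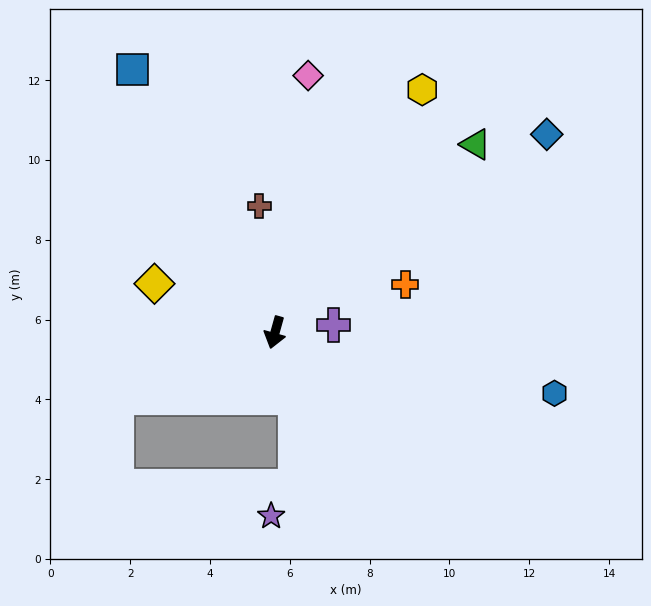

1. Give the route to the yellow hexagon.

turn left 164°, forward 7.1 m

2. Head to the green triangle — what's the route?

turn left 149°, forward 6.9 m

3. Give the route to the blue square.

turn right 136°, forward 7.5 m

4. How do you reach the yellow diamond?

turn right 96°, forward 3.3 m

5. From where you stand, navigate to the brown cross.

turn right 157°, forward 3.2 m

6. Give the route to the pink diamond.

turn right 172°, forward 6.5 m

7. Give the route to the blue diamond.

turn left 142°, forward 8.4 m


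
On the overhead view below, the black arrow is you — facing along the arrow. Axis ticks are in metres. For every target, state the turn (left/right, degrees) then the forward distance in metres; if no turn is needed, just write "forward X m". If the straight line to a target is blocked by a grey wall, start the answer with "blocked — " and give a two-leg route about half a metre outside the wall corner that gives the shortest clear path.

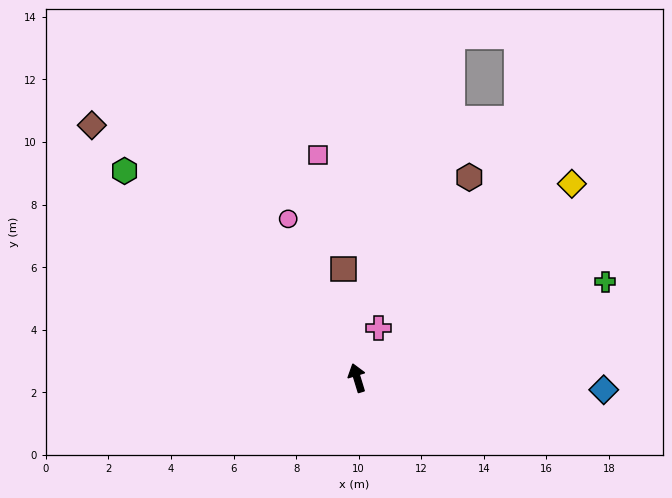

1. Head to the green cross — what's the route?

turn right 86°, forward 8.5 m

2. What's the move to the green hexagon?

turn left 31°, forward 10.0 m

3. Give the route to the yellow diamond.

turn right 65°, forward 9.3 m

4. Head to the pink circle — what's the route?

turn left 6°, forward 5.5 m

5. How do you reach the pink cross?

turn right 40°, forward 1.7 m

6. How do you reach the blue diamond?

turn right 110°, forward 7.9 m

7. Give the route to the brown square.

turn right 10°, forward 3.5 m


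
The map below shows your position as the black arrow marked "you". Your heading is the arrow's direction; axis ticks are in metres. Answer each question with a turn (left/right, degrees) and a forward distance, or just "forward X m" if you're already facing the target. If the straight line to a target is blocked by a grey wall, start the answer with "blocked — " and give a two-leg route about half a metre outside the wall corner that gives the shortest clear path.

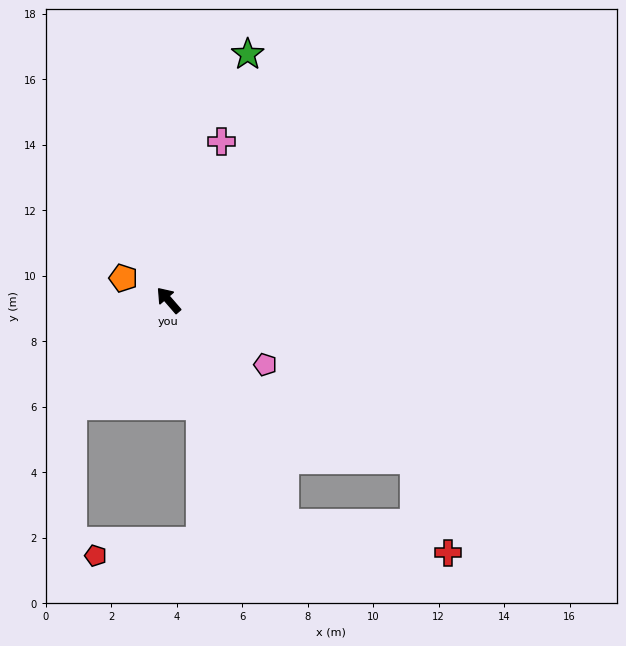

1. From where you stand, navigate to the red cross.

blocked — turn left 167°, forward 7.7 m, then turn left 52°, forward 5.1 m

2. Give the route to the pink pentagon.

turn right 165°, forward 3.5 m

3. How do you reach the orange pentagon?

turn left 23°, forward 1.5 m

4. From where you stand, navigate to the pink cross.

turn right 59°, forward 5.1 m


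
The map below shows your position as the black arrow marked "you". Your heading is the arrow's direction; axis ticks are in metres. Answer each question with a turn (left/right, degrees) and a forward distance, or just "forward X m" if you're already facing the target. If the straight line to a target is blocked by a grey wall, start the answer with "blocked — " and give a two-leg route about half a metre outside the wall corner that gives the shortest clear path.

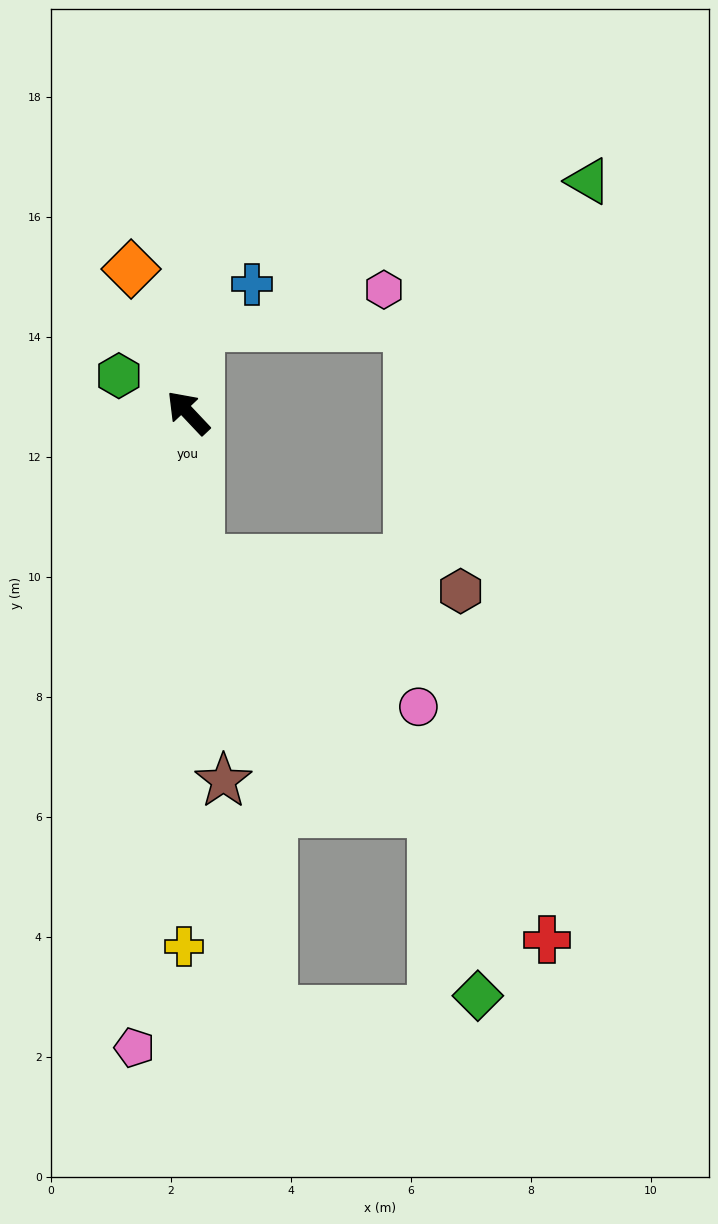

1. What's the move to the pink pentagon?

turn left 132°, forward 10.6 m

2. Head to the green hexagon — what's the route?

turn left 19°, forward 1.3 m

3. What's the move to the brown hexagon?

blocked — turn left 141°, forward 2.5 m, then turn left 79°, forward 4.4 m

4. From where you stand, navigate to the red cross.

blocked — turn left 141°, forward 2.5 m, then turn left 38°, forward 8.6 m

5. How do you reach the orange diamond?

turn right 22°, forward 2.6 m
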